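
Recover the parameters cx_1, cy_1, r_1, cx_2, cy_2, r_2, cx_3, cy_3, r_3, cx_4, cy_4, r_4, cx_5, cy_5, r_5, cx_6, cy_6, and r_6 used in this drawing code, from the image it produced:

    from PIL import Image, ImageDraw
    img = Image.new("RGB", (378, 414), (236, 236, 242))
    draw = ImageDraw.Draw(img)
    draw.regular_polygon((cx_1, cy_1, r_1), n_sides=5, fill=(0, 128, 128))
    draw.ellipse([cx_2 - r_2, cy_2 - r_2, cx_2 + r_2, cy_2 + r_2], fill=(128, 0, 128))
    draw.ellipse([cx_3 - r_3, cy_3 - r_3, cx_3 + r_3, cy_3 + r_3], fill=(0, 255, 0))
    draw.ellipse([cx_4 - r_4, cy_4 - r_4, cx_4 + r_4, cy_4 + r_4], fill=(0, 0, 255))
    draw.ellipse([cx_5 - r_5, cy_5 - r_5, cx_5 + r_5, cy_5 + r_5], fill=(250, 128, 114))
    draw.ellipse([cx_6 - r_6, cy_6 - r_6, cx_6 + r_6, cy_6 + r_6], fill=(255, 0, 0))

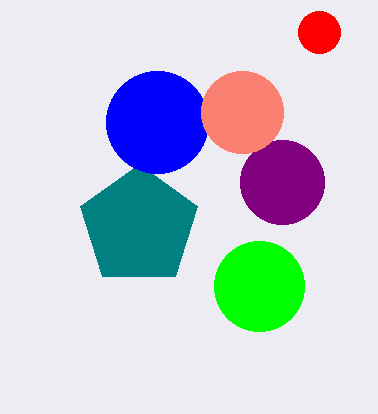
cx_1 = 139
cy_1 = 226
r_1 = 62
cx_2 = 282
cy_2 = 182
r_2 = 42
cx_3 = 259
cy_3 = 286
r_3 = 45
cx_4 = 157
cy_4 = 122
r_4 = 51
cx_5 = 242
cy_5 = 112
r_5 = 41
cx_6 = 319
cy_6 = 32
r_6 = 21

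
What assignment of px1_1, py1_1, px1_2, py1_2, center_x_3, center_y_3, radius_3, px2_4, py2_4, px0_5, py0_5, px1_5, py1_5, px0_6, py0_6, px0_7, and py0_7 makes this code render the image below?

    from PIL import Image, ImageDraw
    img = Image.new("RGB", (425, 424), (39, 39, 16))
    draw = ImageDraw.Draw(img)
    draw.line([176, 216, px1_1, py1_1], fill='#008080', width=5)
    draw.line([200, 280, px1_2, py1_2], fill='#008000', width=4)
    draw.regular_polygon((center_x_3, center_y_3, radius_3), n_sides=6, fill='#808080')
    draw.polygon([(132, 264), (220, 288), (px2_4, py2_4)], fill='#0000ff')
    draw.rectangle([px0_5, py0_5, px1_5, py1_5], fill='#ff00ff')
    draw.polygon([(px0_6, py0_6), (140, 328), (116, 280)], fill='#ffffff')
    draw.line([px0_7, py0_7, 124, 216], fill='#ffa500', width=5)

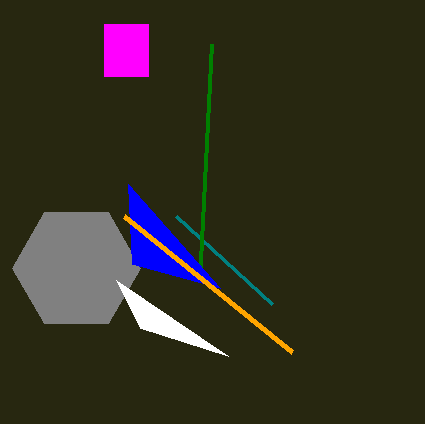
px1_1 = 272, py1_1 = 304, px1_2 = 212, py1_2 = 44, center_x_3 = 76, center_y_3 = 268, radius_3 = 64, px2_4 = 128, py2_4 = 184, px0_5 = 104, py0_5 = 24, px1_5 = 148, py1_5 = 76, px0_6 = 228, py0_6 = 356, px0_7 = 292, py0_7 = 352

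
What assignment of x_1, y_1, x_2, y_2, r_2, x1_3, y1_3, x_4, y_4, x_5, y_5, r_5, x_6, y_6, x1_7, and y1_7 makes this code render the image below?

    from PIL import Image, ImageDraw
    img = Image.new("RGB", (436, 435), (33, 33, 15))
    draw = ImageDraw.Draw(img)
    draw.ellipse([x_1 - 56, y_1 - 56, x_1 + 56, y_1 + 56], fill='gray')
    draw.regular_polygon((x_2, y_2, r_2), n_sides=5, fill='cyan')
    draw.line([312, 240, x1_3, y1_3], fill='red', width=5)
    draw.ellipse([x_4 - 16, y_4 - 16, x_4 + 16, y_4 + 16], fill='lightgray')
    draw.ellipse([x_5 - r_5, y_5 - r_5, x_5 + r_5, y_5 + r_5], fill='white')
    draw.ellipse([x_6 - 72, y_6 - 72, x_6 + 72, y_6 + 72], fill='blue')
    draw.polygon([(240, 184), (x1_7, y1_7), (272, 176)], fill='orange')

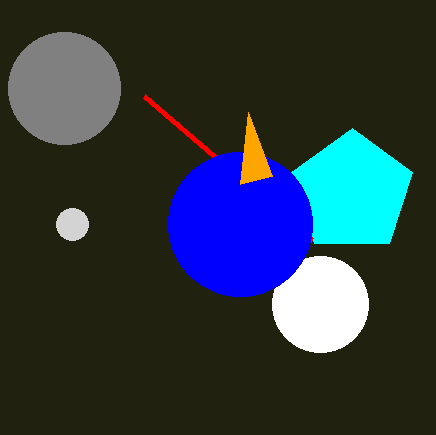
x_1 = 64; y_1 = 88; x_2 = 352; y_2 = 192; r_2 = 64; x1_3 = 144; y1_3 = 96; x_4 = 72; y_4 = 224; x_5 = 320; y_5 = 304; r_5 = 48; x_6 = 240; y_6 = 224; x1_7 = 248; y1_7 = 112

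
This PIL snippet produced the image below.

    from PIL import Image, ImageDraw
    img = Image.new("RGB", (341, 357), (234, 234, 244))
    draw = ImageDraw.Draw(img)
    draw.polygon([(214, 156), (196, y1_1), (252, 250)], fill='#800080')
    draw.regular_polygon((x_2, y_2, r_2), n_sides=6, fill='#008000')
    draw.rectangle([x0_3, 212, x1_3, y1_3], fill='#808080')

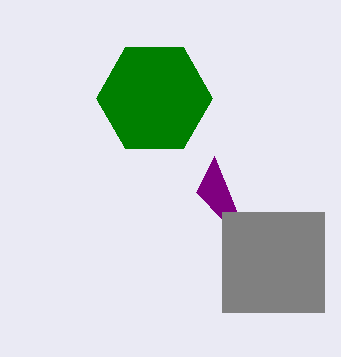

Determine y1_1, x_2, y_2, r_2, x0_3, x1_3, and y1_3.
y1_1 = 192, x_2 = 154, y_2 = 98, r_2 = 58, x0_3 = 222, x1_3 = 324, y1_3 = 312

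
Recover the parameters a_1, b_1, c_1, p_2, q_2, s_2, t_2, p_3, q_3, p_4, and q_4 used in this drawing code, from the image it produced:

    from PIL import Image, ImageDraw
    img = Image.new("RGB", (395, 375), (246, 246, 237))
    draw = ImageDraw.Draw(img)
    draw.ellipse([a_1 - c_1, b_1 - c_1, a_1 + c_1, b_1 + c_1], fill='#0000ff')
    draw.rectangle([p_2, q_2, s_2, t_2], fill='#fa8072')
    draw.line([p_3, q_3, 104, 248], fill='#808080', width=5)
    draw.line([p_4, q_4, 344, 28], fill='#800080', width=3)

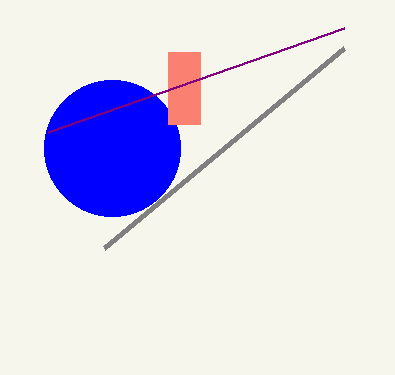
a_1 = 112
b_1 = 148
c_1 = 68
p_2 = 168
q_2 = 52
s_2 = 200
t_2 = 124
p_3 = 344
q_3 = 48
p_4 = 48
q_4 = 132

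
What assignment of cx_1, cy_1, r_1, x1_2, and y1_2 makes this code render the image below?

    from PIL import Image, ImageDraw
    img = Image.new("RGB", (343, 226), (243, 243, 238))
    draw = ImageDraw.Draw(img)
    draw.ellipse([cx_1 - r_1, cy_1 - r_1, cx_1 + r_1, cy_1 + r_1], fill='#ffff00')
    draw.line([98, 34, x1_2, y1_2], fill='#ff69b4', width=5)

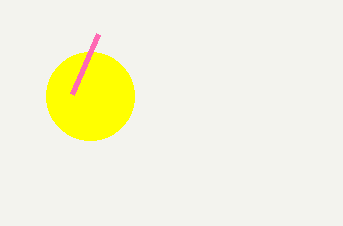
cx_1 = 90; cy_1 = 96; r_1 = 44; x1_2 = 72; y1_2 = 94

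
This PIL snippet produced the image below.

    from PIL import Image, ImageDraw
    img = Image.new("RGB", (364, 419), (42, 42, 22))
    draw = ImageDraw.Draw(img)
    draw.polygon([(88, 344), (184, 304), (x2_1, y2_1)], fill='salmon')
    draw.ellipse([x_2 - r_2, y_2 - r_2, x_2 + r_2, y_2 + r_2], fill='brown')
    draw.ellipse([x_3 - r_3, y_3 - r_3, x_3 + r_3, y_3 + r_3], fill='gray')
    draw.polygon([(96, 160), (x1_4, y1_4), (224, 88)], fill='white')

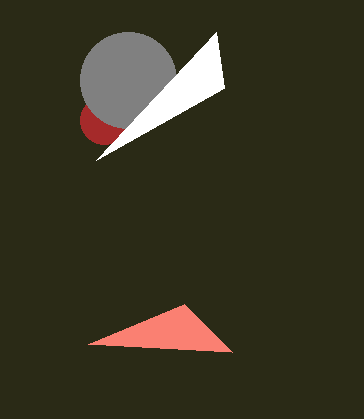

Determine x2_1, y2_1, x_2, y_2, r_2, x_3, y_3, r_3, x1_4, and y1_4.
x2_1 = 232
y2_1 = 352
x_2 = 104
y_2 = 120
r_2 = 24
x_3 = 128
y_3 = 80
r_3 = 48
x1_4 = 216
y1_4 = 32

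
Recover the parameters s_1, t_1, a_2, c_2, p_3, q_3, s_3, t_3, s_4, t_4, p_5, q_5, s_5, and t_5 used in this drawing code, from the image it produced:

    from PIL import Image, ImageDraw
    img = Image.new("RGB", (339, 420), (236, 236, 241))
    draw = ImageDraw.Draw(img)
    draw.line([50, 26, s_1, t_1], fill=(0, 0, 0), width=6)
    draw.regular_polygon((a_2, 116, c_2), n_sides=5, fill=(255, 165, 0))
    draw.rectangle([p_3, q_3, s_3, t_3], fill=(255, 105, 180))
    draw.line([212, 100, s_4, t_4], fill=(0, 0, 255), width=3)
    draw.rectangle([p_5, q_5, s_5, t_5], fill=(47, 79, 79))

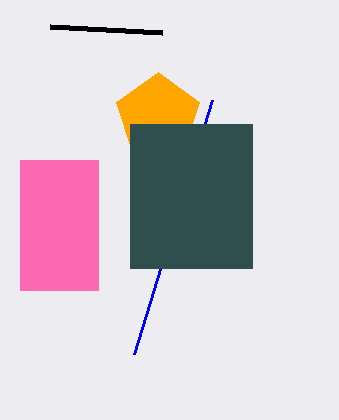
s_1 = 162; t_1 = 32; a_2 = 158; c_2 = 44; p_3 = 20; q_3 = 160; s_3 = 98; t_3 = 290; s_4 = 134; t_4 = 354; p_5 = 130; q_5 = 124; s_5 = 252; t_5 = 268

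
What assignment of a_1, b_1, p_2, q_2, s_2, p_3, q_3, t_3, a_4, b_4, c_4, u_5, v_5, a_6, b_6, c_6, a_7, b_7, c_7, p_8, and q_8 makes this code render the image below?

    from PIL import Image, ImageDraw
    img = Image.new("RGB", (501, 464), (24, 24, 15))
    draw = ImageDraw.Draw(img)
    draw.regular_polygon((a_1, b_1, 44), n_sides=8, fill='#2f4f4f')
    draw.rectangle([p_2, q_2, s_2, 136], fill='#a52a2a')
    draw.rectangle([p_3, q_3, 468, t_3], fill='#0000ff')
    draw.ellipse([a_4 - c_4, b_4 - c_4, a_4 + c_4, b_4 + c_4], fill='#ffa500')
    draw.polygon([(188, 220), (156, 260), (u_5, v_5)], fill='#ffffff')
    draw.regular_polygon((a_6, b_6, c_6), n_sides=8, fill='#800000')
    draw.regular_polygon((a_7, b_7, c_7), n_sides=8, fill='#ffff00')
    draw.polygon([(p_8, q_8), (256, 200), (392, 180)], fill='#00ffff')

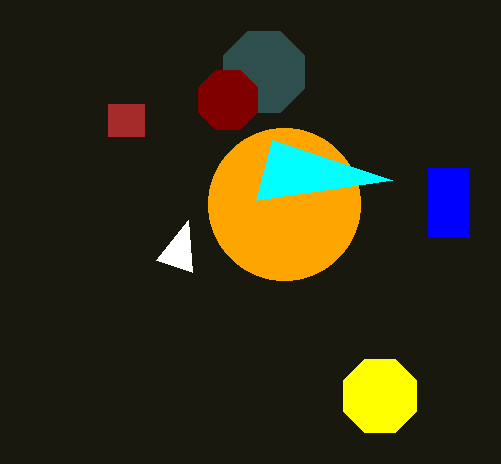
a_1 = 264, b_1 = 72, p_2 = 108, q_2 = 104, s_2 = 144, p_3 = 428, q_3 = 168, t_3 = 236, a_4 = 284, b_4 = 204, c_4 = 76, u_5 = 192, v_5 = 272, a_6 = 228, b_6 = 100, c_6 = 32, a_7 = 380, b_7 = 396, c_7 = 40, p_8 = 272, q_8 = 140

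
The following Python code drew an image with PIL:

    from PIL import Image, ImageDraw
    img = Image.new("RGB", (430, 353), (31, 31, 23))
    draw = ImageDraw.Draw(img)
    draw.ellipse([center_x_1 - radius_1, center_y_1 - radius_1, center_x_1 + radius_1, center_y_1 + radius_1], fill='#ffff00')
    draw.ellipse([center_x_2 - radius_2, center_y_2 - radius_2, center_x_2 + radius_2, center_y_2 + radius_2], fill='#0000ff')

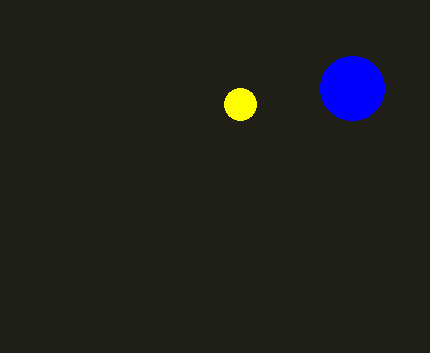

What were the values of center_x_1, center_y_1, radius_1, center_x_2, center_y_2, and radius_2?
center_x_1 = 240, center_y_1 = 104, radius_1 = 16, center_x_2 = 352, center_y_2 = 88, radius_2 = 32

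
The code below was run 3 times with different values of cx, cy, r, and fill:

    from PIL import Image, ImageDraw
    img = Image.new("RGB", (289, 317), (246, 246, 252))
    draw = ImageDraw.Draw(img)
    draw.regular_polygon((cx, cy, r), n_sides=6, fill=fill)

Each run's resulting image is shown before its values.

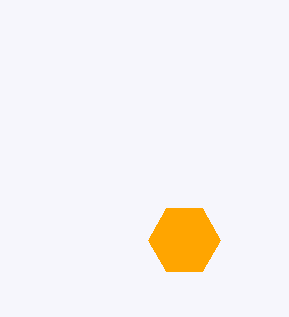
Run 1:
cx = 184; cy = 240; r = 36; fill = 'orange'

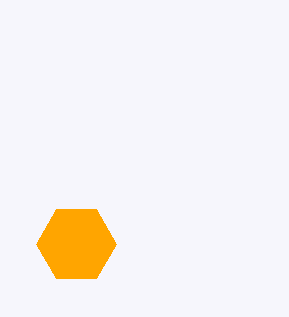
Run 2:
cx = 76, cy = 244, r = 40, fill = 'orange'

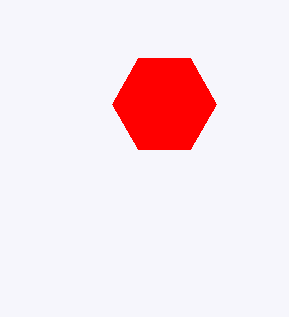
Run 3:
cx = 164, cy = 104, r = 52, fill = 'red'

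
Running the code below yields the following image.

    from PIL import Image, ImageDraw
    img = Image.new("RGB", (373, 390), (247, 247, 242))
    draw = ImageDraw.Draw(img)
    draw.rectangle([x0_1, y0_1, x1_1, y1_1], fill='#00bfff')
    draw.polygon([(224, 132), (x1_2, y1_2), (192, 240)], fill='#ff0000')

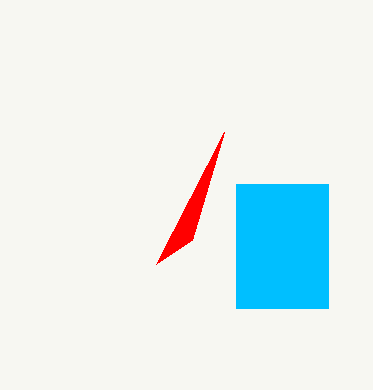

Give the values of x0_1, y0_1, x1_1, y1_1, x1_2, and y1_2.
x0_1 = 236, y0_1 = 184, x1_1 = 328, y1_1 = 308, x1_2 = 156, y1_2 = 264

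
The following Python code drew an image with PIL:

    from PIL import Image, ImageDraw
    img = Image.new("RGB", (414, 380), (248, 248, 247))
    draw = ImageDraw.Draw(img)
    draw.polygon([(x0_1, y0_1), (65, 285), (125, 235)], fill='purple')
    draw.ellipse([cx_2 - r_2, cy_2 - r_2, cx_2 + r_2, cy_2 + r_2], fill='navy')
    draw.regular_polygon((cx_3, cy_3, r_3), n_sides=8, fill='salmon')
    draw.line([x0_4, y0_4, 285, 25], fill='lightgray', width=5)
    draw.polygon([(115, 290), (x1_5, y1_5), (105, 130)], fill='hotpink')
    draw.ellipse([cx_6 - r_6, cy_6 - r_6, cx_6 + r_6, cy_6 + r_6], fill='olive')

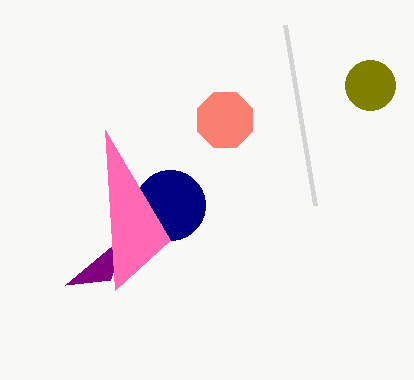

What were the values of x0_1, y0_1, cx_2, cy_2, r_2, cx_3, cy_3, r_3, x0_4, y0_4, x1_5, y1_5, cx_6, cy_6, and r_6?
x0_1 = 110, y0_1 = 280, cx_2 = 170, cy_2 = 205, r_2 = 35, cx_3 = 225, cy_3 = 120, r_3 = 30, x0_4 = 315, y0_4 = 205, x1_5 = 170, y1_5 = 240, cx_6 = 370, cy_6 = 85, r_6 = 25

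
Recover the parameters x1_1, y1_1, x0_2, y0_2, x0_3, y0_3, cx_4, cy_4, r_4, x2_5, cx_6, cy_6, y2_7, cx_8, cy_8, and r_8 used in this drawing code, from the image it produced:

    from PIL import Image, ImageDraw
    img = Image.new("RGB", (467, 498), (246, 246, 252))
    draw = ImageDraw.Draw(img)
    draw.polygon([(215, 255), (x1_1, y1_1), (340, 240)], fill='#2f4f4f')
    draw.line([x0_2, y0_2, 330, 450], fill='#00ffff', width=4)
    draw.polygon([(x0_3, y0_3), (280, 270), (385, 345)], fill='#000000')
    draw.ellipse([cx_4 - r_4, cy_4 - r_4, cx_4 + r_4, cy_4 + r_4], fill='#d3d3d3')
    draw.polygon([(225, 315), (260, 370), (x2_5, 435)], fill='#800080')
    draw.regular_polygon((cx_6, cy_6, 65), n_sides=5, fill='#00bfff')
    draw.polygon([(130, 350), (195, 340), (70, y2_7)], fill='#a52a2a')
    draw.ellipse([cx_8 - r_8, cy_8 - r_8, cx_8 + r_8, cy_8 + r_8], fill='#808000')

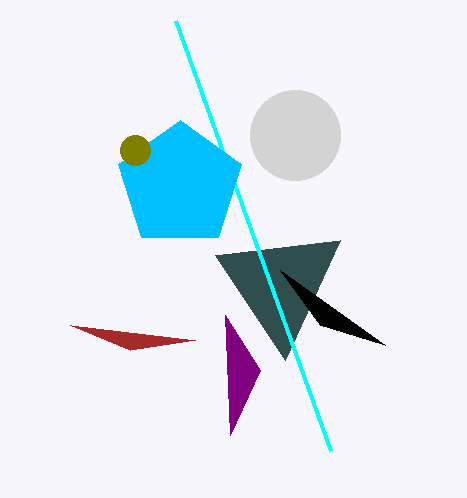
x1_1 = 285; y1_1 = 360; x0_2 = 175; y0_2 = 20; x0_3 = 320; y0_3 = 325; cx_4 = 295; cy_4 = 135; r_4 = 45; x2_5 = 230; cx_6 = 180; cy_6 = 185; y2_7 = 325; cx_8 = 135; cy_8 = 150; r_8 = 15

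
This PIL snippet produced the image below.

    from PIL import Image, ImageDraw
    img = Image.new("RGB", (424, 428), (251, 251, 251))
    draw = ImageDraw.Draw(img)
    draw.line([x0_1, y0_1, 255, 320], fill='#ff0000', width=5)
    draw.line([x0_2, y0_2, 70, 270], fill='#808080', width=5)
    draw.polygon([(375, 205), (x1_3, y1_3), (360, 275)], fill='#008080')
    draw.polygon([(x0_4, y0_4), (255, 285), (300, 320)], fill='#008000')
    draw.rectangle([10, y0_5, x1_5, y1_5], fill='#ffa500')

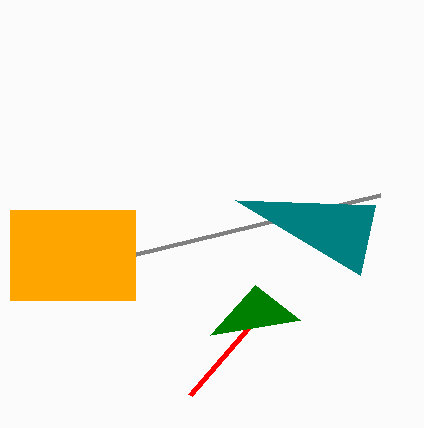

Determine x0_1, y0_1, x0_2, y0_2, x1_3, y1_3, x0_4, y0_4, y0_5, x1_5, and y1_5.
x0_1 = 190; y0_1 = 395; x0_2 = 380; y0_2 = 195; x1_3 = 235; y1_3 = 200; x0_4 = 210; y0_4 = 335; y0_5 = 210; x1_5 = 135; y1_5 = 300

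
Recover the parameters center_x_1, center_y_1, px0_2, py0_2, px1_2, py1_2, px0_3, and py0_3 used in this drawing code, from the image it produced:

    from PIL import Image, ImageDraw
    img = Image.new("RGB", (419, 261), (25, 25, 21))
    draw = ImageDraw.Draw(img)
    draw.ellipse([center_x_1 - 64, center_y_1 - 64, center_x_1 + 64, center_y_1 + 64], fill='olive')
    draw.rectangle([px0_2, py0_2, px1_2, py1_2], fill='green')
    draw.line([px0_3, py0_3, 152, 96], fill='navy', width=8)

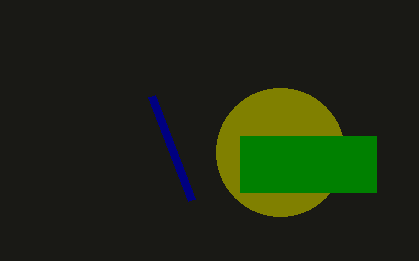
center_x_1 = 280, center_y_1 = 152, px0_2 = 240, py0_2 = 136, px1_2 = 376, py1_2 = 192, px0_3 = 192, py0_3 = 200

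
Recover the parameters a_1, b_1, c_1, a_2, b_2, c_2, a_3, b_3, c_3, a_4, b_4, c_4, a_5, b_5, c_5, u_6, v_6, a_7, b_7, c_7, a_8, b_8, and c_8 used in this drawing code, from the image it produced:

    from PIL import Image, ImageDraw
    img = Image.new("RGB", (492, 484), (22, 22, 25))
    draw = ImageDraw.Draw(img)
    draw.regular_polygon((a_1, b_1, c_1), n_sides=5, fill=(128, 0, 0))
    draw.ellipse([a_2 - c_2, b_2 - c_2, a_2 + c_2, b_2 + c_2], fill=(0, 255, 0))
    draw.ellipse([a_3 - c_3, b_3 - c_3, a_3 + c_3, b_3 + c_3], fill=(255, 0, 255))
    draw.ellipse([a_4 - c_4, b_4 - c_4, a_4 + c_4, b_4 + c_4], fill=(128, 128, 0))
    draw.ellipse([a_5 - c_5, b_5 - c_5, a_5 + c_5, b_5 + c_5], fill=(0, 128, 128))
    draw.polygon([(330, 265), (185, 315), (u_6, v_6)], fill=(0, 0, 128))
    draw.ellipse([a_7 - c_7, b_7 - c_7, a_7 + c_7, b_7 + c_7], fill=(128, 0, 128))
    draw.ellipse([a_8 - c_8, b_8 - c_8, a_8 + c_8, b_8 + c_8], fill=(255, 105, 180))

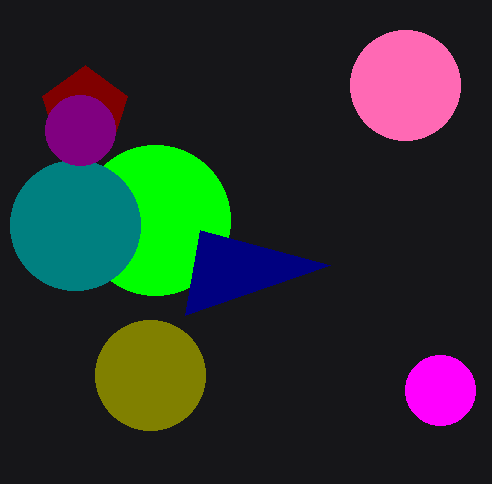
a_1 = 85; b_1 = 110; c_1 = 45; a_2 = 155; b_2 = 220; c_2 = 75; a_3 = 440; b_3 = 390; c_3 = 35; a_4 = 150; b_4 = 375; c_4 = 55; a_5 = 75; b_5 = 225; c_5 = 65; u_6 = 200; v_6 = 230; a_7 = 80; b_7 = 130; c_7 = 35; a_8 = 405; b_8 = 85; c_8 = 55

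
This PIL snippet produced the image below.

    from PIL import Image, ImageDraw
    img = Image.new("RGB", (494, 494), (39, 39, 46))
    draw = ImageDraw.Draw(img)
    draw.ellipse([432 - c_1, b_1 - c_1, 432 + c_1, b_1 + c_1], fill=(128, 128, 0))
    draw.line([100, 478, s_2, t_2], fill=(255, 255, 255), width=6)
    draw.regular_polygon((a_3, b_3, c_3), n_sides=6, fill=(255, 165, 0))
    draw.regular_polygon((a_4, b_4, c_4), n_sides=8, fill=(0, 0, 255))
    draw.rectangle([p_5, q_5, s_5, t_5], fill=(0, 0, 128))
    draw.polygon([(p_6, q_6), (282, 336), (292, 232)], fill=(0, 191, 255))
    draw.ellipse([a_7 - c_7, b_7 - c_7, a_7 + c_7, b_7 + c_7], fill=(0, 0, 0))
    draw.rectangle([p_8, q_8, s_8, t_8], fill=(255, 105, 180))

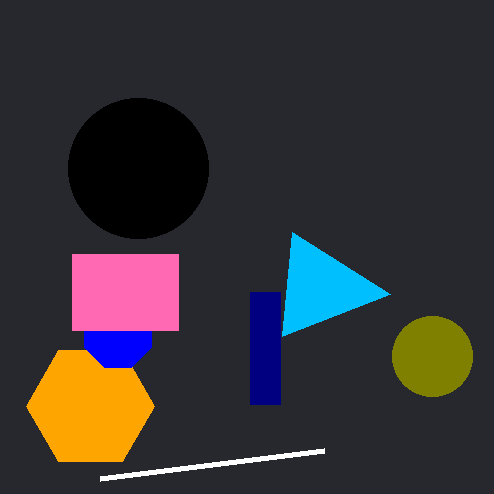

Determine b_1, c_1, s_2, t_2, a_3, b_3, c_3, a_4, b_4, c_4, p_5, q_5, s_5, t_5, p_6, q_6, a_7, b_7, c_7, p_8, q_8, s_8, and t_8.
b_1 = 356
c_1 = 40
s_2 = 324
t_2 = 450
a_3 = 90
b_3 = 406
c_3 = 64
a_4 = 118
b_4 = 334
c_4 = 36
p_5 = 250
q_5 = 292
s_5 = 280
t_5 = 404
p_6 = 390
q_6 = 294
a_7 = 138
b_7 = 168
c_7 = 70
p_8 = 72
q_8 = 254
s_8 = 178
t_8 = 330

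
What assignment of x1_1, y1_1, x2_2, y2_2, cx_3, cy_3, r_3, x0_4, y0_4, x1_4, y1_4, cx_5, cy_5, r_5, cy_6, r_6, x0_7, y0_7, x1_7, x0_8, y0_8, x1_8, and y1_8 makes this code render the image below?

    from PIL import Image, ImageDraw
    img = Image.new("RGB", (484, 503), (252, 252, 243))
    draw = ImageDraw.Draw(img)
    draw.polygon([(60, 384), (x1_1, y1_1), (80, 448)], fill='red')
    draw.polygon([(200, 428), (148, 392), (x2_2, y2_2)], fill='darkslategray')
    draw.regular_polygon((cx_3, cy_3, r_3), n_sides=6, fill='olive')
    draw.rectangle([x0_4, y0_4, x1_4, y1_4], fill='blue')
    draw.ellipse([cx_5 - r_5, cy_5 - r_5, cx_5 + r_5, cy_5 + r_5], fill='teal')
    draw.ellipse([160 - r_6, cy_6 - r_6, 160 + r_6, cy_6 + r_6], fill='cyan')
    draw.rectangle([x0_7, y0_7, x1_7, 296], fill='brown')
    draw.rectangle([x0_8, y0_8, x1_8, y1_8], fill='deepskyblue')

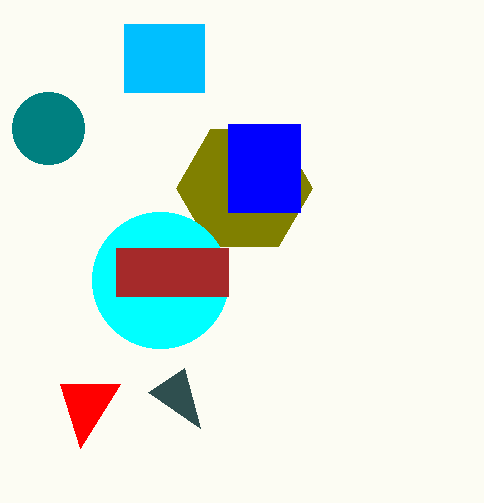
x1_1 = 120; y1_1 = 384; x2_2 = 184; y2_2 = 368; cx_3 = 244; cy_3 = 188; r_3 = 68; x0_4 = 228; y0_4 = 124; x1_4 = 300; y1_4 = 212; cx_5 = 48; cy_5 = 128; r_5 = 36; cy_6 = 280; r_6 = 68; x0_7 = 116; y0_7 = 248; x1_7 = 228; x0_8 = 124; y0_8 = 24; x1_8 = 204; y1_8 = 92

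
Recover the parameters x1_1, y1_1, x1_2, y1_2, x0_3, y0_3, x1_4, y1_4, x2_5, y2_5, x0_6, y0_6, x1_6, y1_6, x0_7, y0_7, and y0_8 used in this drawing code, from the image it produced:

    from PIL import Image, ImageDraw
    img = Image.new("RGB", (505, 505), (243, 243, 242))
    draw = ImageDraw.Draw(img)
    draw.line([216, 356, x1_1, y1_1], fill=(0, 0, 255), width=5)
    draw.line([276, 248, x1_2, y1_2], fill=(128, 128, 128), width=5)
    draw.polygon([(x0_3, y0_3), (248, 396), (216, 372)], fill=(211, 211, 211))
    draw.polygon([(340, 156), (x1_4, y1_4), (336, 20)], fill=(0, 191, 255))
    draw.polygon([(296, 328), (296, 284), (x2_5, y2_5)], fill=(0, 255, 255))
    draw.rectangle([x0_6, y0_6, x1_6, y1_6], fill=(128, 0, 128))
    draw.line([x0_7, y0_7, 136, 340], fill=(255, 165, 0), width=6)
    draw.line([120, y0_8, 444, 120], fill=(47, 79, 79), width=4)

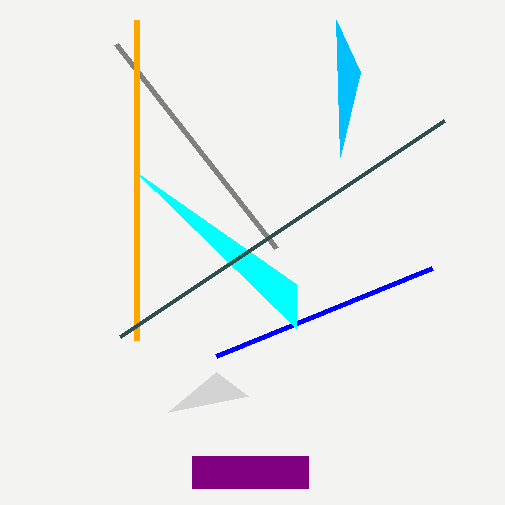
x1_1 = 432; y1_1 = 268; x1_2 = 116; y1_2 = 44; x0_3 = 168; y0_3 = 412; x1_4 = 360; y1_4 = 72; x2_5 = 136; y2_5 = 172; x0_6 = 192; y0_6 = 456; x1_6 = 308; y1_6 = 488; x0_7 = 136; y0_7 = 20; y0_8 = 336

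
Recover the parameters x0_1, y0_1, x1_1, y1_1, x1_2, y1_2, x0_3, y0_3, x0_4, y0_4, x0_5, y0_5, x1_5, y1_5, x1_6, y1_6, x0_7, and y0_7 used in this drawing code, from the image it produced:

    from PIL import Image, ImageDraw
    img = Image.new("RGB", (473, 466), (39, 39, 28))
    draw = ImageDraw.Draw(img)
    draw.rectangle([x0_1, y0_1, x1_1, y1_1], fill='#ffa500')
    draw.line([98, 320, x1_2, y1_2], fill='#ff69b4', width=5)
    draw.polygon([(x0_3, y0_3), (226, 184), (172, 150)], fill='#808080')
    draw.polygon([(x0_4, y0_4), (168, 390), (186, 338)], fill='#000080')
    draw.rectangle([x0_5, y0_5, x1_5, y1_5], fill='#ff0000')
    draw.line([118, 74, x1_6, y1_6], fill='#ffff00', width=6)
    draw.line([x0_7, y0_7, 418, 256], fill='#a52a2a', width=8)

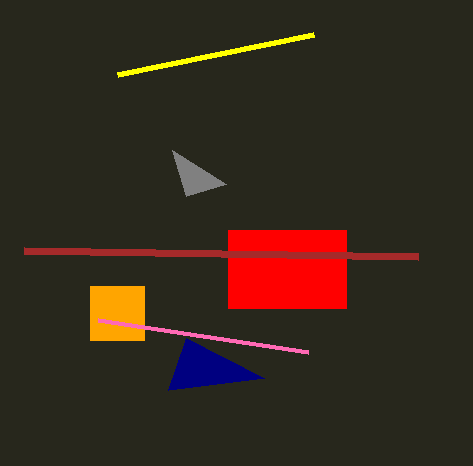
x0_1 = 90; y0_1 = 286; x1_1 = 144; y1_1 = 340; x1_2 = 308; y1_2 = 352; x0_3 = 186; y0_3 = 196; x0_4 = 264; y0_4 = 378; x0_5 = 228; y0_5 = 230; x1_5 = 346; y1_5 = 308; x1_6 = 314; y1_6 = 34; x0_7 = 24; y0_7 = 250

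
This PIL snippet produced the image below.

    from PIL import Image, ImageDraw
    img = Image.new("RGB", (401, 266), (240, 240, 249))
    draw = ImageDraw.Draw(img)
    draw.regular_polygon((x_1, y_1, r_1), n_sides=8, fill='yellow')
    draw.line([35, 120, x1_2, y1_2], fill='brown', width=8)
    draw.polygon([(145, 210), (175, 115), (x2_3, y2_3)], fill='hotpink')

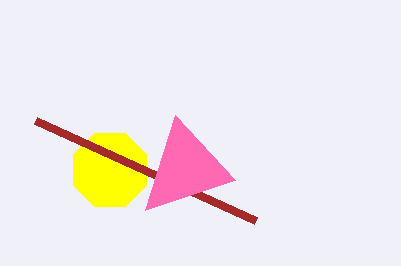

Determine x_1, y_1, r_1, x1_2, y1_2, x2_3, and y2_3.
x_1 = 110
y_1 = 170
r_1 = 40
x1_2 = 255
y1_2 = 220
x2_3 = 235
y2_3 = 180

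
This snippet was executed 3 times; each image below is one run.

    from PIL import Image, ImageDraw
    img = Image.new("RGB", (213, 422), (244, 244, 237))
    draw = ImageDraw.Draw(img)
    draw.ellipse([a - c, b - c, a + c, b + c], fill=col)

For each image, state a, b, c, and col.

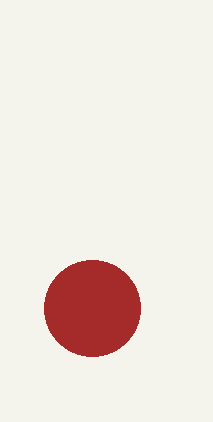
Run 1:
a = 92; b = 308; c = 48; col = 'brown'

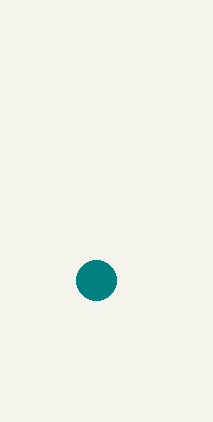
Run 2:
a = 96
b = 280
c = 20
col = 'teal'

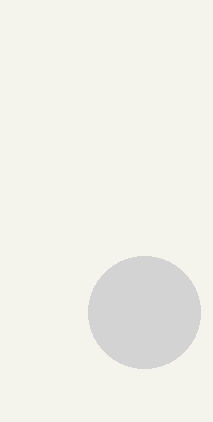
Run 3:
a = 144, b = 312, c = 56, col = 'lightgray'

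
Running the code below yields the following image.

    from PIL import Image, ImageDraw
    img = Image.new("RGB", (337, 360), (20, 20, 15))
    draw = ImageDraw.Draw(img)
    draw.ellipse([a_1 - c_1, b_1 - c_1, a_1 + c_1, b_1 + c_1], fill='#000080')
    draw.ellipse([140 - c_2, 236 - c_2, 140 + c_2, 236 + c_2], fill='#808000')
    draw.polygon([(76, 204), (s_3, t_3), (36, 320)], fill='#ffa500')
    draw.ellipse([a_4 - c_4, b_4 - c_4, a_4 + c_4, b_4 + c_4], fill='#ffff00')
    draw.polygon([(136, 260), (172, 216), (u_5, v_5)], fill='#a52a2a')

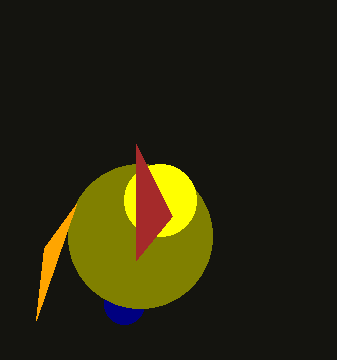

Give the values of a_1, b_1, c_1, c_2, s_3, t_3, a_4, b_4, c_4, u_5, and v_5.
a_1 = 124
b_1 = 304
c_1 = 20
c_2 = 72
s_3 = 44
t_3 = 248
a_4 = 160
b_4 = 200
c_4 = 36
u_5 = 136
v_5 = 144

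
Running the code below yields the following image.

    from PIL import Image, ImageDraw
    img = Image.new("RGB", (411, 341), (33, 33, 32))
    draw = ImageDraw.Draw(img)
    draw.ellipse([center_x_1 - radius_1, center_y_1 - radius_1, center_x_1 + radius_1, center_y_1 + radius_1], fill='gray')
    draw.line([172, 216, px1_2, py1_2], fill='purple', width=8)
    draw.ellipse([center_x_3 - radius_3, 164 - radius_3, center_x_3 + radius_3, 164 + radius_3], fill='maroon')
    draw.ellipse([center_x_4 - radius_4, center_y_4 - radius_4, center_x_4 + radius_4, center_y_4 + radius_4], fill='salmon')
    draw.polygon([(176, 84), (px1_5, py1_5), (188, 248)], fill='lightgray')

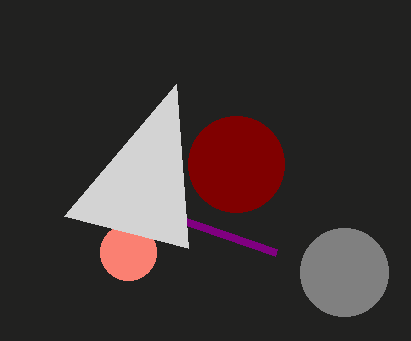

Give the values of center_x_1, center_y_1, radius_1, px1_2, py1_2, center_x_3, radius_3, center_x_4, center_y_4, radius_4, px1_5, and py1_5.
center_x_1 = 344
center_y_1 = 272
radius_1 = 44
px1_2 = 276
py1_2 = 252
center_x_3 = 236
radius_3 = 48
center_x_4 = 128
center_y_4 = 252
radius_4 = 28
px1_5 = 64
py1_5 = 216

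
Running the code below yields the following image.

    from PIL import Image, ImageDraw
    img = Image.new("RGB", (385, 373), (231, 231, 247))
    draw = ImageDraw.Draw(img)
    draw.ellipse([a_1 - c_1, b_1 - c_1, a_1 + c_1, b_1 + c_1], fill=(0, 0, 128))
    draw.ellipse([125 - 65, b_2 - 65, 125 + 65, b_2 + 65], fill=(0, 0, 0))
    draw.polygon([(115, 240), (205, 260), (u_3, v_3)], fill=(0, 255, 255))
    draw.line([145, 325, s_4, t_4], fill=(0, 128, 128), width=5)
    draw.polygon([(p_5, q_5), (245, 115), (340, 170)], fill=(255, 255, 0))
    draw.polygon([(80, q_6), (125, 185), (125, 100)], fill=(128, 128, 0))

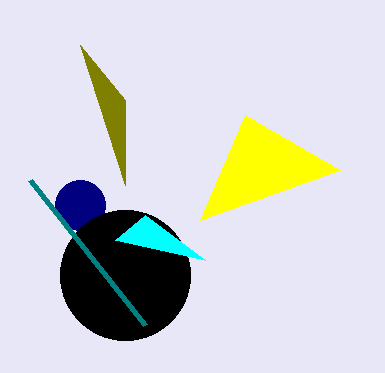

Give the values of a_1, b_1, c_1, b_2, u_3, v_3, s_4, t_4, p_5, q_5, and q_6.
a_1 = 80; b_1 = 205; c_1 = 25; b_2 = 275; u_3 = 145; v_3 = 215; s_4 = 30; t_4 = 180; p_5 = 200; q_5 = 220; q_6 = 45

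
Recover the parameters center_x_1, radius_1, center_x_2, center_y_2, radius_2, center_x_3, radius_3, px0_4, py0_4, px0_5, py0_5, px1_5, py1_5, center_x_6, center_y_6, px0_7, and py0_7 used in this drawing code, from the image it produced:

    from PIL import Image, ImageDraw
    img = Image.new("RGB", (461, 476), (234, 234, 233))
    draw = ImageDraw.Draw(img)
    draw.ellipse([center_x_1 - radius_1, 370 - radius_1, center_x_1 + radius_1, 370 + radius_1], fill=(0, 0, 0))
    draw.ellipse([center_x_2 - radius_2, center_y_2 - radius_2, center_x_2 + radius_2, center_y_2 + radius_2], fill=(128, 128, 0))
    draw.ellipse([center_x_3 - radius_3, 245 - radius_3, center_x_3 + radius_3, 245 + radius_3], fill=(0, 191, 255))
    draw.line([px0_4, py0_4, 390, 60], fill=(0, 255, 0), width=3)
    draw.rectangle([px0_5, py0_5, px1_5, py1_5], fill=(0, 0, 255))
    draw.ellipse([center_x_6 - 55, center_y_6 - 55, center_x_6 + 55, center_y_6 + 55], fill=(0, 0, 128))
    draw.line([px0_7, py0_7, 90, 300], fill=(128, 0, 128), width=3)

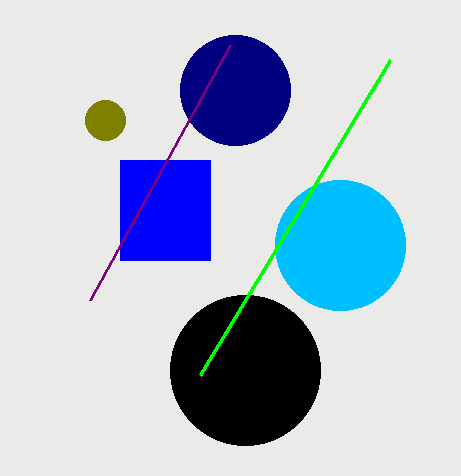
center_x_1 = 245, radius_1 = 75, center_x_2 = 105, center_y_2 = 120, radius_2 = 20, center_x_3 = 340, radius_3 = 65, px0_4 = 200, py0_4 = 375, px0_5 = 120, py0_5 = 160, px1_5 = 210, py1_5 = 260, center_x_6 = 235, center_y_6 = 90, px0_7 = 230, py0_7 = 45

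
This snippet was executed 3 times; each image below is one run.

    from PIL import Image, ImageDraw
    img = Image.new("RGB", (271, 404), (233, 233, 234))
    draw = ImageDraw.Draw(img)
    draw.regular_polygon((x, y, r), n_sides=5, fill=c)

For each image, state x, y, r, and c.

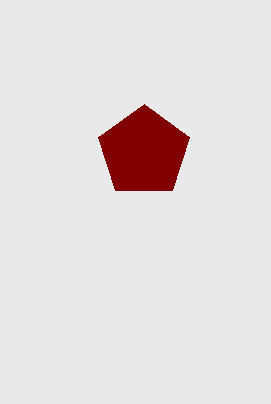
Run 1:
x = 144, y = 152, r = 48, c = 'maroon'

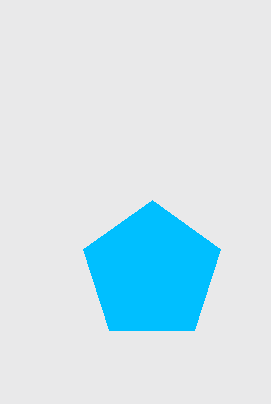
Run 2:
x = 152
y = 272
r = 72
c = 'deepskyblue'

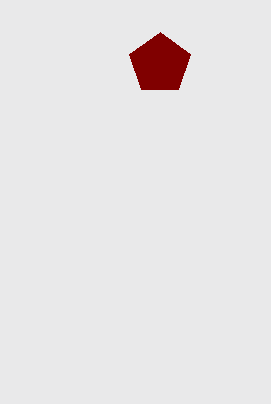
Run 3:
x = 160; y = 64; r = 32; c = 'maroon'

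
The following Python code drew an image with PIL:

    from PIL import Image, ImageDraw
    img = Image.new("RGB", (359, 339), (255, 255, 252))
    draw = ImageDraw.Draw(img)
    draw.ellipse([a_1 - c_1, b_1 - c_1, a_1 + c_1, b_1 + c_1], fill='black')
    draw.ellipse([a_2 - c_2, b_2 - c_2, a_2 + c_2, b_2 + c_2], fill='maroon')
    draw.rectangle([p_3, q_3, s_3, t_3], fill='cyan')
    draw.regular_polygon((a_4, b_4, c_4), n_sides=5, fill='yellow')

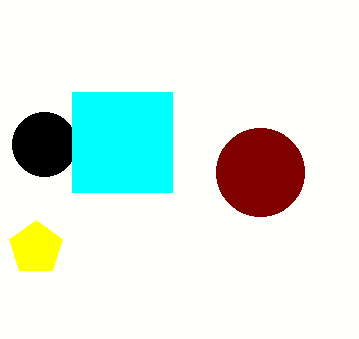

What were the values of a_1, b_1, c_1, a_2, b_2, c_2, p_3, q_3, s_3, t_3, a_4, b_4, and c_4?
a_1 = 44, b_1 = 144, c_1 = 32, a_2 = 260, b_2 = 172, c_2 = 44, p_3 = 72, q_3 = 92, s_3 = 172, t_3 = 192, a_4 = 36, b_4 = 248, c_4 = 28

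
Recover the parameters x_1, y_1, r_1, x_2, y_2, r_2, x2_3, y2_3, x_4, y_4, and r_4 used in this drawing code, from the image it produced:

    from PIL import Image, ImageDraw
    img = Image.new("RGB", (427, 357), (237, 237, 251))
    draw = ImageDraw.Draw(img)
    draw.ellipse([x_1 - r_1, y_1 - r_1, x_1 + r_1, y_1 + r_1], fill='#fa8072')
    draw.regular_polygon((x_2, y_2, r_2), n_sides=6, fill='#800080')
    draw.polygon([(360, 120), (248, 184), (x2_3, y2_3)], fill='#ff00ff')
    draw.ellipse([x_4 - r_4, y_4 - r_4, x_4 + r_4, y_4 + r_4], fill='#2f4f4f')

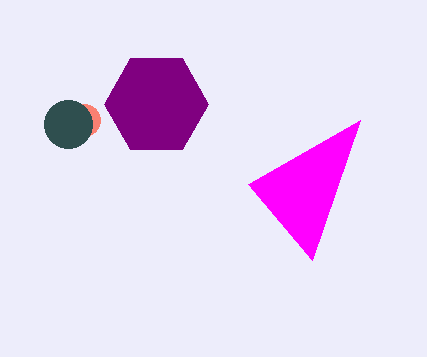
x_1 = 84
y_1 = 120
r_1 = 16
x_2 = 156
y_2 = 104
r_2 = 52
x2_3 = 312
y2_3 = 260
x_4 = 68
y_4 = 124
r_4 = 24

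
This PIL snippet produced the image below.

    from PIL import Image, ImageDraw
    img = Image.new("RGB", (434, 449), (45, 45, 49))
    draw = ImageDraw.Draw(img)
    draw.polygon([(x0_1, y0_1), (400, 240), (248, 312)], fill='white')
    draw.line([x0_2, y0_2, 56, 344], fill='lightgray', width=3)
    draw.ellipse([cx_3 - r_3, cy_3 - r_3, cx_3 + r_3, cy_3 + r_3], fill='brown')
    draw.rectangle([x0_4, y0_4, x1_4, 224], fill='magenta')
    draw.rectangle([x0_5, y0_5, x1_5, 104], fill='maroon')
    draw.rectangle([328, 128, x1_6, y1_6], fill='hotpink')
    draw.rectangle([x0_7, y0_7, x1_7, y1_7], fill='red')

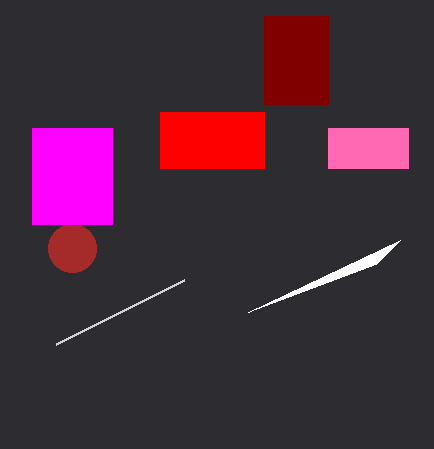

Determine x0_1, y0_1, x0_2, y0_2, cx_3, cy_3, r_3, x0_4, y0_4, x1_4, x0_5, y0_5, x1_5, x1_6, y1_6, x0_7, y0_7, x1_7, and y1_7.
x0_1 = 376, y0_1 = 264, x0_2 = 184, y0_2 = 280, cx_3 = 72, cy_3 = 248, r_3 = 24, x0_4 = 32, y0_4 = 128, x1_4 = 112, x0_5 = 264, y0_5 = 16, x1_5 = 328, x1_6 = 408, y1_6 = 168, x0_7 = 160, y0_7 = 112, x1_7 = 264, y1_7 = 168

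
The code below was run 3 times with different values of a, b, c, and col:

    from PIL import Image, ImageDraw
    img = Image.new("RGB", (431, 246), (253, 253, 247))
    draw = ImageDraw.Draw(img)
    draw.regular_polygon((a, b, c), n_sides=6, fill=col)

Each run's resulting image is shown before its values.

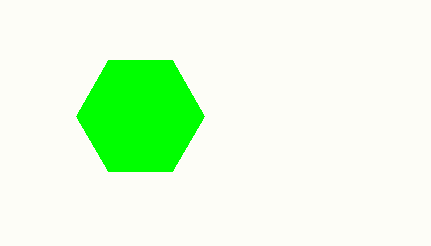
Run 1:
a = 140; b = 116; c = 64; col = 'lime'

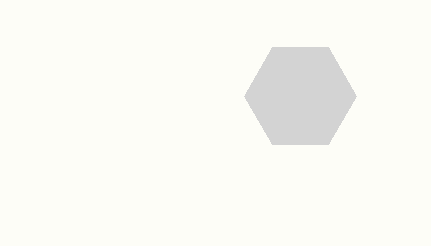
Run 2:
a = 300
b = 96
c = 56
col = 'lightgray'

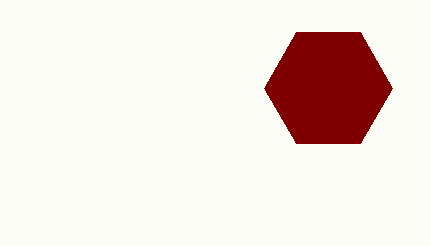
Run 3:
a = 328, b = 88, c = 64, col = 'maroon'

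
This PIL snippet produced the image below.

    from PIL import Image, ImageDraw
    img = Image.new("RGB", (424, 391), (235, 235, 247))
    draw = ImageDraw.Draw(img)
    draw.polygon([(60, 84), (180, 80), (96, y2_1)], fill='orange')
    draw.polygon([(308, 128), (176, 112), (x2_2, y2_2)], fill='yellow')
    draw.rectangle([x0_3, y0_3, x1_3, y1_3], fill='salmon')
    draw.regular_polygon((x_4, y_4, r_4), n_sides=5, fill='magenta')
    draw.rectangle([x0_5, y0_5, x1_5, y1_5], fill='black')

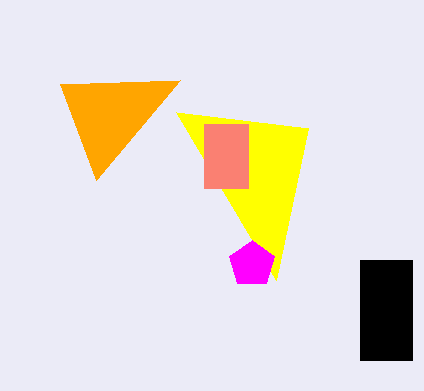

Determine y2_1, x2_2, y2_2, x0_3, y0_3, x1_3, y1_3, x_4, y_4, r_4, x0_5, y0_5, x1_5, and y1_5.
y2_1 = 180
x2_2 = 276
y2_2 = 280
x0_3 = 204
y0_3 = 124
x1_3 = 248
y1_3 = 188
x_4 = 252
y_4 = 264
r_4 = 24
x0_5 = 360
y0_5 = 260
x1_5 = 412
y1_5 = 360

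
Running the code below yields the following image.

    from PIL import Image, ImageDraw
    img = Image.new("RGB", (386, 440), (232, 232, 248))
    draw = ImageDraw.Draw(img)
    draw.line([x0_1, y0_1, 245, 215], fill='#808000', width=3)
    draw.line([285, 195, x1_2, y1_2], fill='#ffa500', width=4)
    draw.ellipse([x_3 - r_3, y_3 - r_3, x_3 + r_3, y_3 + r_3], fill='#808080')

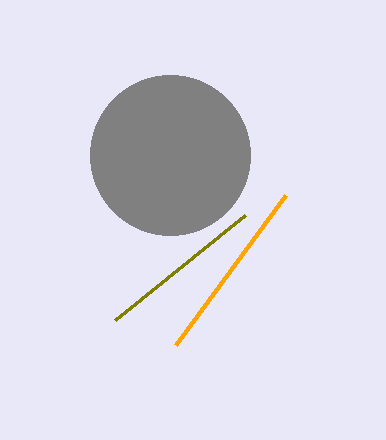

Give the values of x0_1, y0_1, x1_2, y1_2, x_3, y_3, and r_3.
x0_1 = 115; y0_1 = 320; x1_2 = 175; y1_2 = 345; x_3 = 170; y_3 = 155; r_3 = 80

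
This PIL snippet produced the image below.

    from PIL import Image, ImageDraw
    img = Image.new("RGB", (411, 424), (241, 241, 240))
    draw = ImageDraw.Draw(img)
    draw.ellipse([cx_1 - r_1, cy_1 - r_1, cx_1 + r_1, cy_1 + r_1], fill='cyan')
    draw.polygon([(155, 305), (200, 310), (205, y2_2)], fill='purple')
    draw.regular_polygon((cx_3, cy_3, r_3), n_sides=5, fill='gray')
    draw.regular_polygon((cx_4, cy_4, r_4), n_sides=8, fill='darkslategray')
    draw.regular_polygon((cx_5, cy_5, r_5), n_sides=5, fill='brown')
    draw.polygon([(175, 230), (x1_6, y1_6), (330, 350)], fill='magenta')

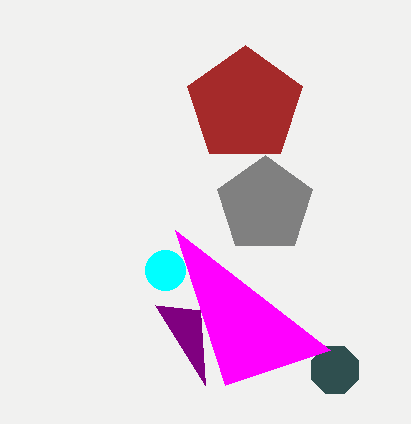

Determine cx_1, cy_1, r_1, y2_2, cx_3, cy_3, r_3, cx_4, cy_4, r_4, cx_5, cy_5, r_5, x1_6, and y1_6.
cx_1 = 165
cy_1 = 270
r_1 = 20
y2_2 = 385
cx_3 = 265
cy_3 = 205
r_3 = 50
cx_4 = 335
cy_4 = 370
r_4 = 25
cx_5 = 245
cy_5 = 105
r_5 = 60
x1_6 = 225
y1_6 = 385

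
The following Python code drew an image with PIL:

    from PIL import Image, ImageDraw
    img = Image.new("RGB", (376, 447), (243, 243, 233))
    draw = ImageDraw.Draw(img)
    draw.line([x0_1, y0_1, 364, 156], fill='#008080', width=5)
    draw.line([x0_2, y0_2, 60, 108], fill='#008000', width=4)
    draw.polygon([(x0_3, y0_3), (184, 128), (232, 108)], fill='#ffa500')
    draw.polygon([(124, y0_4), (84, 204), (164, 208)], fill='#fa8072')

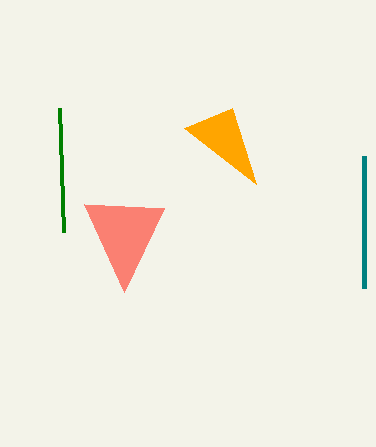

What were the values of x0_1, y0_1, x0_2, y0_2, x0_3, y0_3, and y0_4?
x0_1 = 364
y0_1 = 288
x0_2 = 64
y0_2 = 232
x0_3 = 256
y0_3 = 184
y0_4 = 292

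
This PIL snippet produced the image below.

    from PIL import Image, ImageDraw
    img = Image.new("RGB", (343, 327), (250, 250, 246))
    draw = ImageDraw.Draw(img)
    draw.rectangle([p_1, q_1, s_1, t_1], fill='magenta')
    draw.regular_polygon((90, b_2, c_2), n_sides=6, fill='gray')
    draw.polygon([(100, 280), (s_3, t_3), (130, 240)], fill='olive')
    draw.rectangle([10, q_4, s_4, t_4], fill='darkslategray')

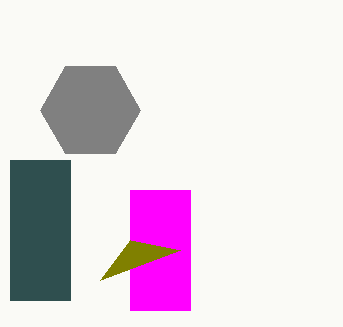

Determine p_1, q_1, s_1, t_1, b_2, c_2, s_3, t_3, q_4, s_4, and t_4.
p_1 = 130
q_1 = 190
s_1 = 190
t_1 = 310
b_2 = 110
c_2 = 50
s_3 = 180
t_3 = 250
q_4 = 160
s_4 = 70
t_4 = 300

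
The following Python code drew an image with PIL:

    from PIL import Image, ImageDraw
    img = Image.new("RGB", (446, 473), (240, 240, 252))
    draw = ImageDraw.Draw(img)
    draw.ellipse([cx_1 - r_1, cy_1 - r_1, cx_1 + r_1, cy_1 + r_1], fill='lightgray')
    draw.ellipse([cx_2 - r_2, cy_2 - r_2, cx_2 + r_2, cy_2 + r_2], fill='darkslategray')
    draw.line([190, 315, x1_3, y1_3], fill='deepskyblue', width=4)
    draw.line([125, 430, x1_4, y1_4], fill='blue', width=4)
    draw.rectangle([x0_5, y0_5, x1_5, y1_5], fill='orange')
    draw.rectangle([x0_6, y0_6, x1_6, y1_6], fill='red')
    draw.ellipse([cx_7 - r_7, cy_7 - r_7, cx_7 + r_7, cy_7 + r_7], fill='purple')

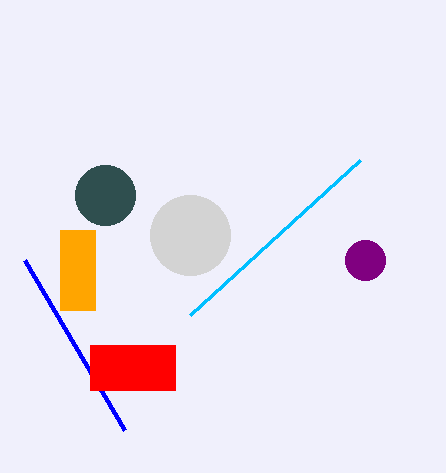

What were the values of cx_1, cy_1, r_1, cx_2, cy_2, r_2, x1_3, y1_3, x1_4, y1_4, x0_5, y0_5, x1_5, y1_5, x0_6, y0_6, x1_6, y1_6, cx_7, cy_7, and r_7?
cx_1 = 190
cy_1 = 235
r_1 = 40
cx_2 = 105
cy_2 = 195
r_2 = 30
x1_3 = 360
y1_3 = 160
x1_4 = 25
y1_4 = 260
x0_5 = 60
y0_5 = 230
x1_5 = 95
y1_5 = 310
x0_6 = 90
y0_6 = 345
x1_6 = 175
y1_6 = 390
cx_7 = 365
cy_7 = 260
r_7 = 20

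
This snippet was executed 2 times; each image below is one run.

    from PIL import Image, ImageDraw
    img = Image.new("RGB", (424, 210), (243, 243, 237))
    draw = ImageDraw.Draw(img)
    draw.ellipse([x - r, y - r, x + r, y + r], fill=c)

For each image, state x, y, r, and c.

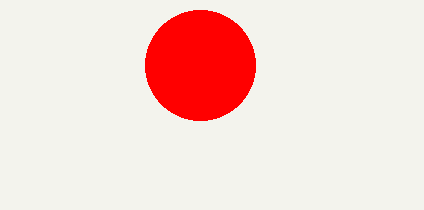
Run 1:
x = 200
y = 65
r = 55
c = 'red'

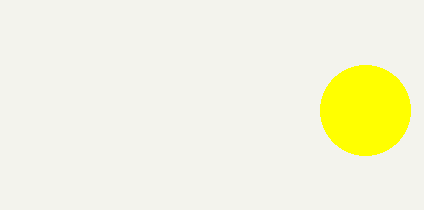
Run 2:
x = 365, y = 110, r = 45, c = 'yellow'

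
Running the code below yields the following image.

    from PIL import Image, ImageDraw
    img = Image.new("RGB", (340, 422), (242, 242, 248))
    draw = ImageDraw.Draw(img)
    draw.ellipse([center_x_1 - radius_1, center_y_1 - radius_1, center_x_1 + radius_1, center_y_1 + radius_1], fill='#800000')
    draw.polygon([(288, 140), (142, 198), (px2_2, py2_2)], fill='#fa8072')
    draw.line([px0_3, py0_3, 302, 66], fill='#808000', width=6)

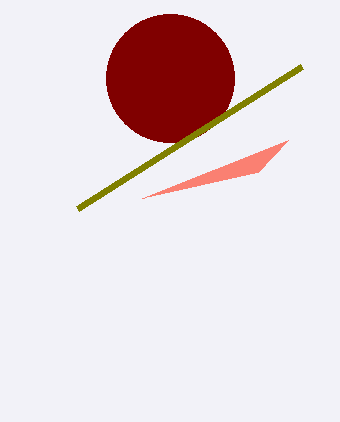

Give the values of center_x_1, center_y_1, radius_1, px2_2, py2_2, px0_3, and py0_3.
center_x_1 = 170
center_y_1 = 78
radius_1 = 64
px2_2 = 258
py2_2 = 172
px0_3 = 78
py0_3 = 208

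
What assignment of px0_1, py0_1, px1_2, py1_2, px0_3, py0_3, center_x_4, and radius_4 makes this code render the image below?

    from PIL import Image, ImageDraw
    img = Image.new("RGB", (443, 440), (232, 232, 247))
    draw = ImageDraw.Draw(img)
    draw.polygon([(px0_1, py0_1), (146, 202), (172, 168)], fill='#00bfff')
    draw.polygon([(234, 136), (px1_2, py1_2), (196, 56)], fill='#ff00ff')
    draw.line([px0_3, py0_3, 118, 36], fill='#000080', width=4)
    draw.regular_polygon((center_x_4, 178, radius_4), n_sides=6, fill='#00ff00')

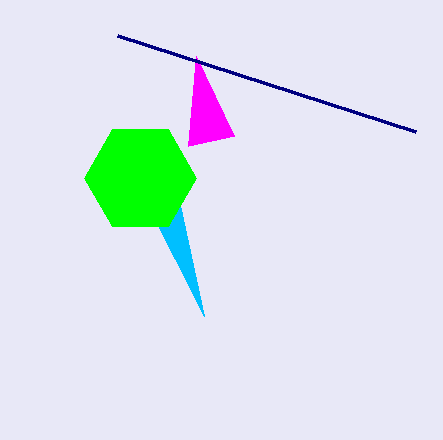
px0_1 = 204; py0_1 = 316; px1_2 = 188; py1_2 = 146; px0_3 = 416; py0_3 = 132; center_x_4 = 140; radius_4 = 56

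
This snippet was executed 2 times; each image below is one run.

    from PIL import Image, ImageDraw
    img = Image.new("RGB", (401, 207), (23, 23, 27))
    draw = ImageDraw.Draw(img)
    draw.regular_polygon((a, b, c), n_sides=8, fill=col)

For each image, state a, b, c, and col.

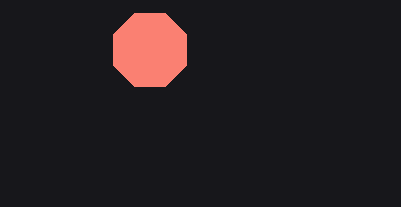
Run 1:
a = 150, b = 50, c = 40, col = 'salmon'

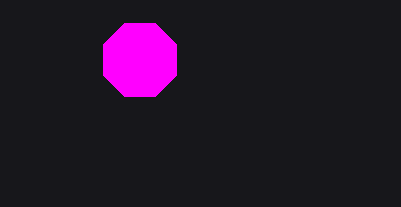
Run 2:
a = 140, b = 60, c = 40, col = 'magenta'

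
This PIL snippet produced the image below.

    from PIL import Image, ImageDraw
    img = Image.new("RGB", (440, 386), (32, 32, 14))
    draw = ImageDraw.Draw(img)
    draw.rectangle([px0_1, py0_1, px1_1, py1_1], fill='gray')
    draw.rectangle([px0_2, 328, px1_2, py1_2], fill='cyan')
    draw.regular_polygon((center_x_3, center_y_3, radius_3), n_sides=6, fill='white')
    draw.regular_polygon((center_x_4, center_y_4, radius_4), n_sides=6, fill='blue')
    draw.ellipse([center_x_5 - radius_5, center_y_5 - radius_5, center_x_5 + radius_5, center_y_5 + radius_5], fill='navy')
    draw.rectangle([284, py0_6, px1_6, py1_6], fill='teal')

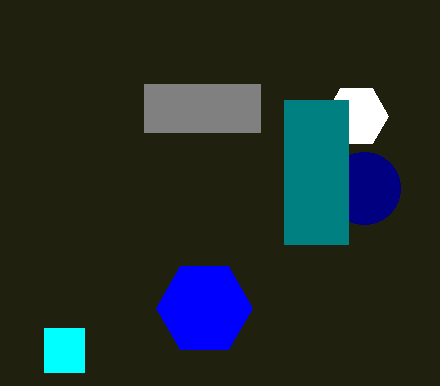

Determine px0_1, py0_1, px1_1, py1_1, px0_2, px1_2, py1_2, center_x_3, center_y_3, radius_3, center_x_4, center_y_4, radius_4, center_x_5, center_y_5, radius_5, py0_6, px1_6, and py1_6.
px0_1 = 144
py0_1 = 84
px1_1 = 260
py1_1 = 132
px0_2 = 44
px1_2 = 84
py1_2 = 372
center_x_3 = 356
center_y_3 = 116
radius_3 = 32
center_x_4 = 204
center_y_4 = 308
radius_4 = 48
center_x_5 = 364
center_y_5 = 188
radius_5 = 36
py0_6 = 100
px1_6 = 348
py1_6 = 244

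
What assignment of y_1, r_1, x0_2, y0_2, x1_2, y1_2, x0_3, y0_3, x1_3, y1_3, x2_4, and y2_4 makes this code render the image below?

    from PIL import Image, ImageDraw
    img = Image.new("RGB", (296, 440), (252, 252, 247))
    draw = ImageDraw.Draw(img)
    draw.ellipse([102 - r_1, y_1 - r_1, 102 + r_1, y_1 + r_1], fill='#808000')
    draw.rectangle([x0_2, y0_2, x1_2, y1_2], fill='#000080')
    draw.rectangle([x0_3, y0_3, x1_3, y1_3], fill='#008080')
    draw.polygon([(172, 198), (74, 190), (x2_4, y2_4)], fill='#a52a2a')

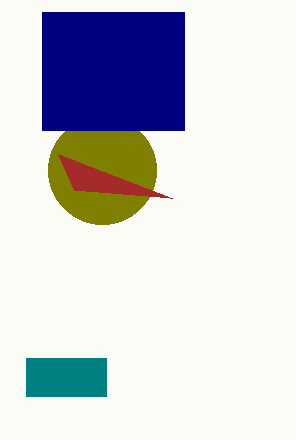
y_1 = 170; r_1 = 54; x0_2 = 42; y0_2 = 12; x1_2 = 184; y1_2 = 130; x0_3 = 26; y0_3 = 358; x1_3 = 106; y1_3 = 396; x2_4 = 58; y2_4 = 154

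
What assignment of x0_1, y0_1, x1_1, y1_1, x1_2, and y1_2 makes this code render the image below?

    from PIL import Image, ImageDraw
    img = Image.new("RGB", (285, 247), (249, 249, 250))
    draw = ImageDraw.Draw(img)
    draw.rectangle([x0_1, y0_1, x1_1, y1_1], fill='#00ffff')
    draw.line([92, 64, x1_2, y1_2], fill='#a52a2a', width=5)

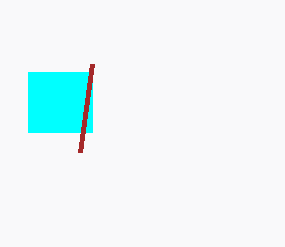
x0_1 = 28; y0_1 = 72; x1_1 = 92; y1_1 = 132; x1_2 = 80; y1_2 = 152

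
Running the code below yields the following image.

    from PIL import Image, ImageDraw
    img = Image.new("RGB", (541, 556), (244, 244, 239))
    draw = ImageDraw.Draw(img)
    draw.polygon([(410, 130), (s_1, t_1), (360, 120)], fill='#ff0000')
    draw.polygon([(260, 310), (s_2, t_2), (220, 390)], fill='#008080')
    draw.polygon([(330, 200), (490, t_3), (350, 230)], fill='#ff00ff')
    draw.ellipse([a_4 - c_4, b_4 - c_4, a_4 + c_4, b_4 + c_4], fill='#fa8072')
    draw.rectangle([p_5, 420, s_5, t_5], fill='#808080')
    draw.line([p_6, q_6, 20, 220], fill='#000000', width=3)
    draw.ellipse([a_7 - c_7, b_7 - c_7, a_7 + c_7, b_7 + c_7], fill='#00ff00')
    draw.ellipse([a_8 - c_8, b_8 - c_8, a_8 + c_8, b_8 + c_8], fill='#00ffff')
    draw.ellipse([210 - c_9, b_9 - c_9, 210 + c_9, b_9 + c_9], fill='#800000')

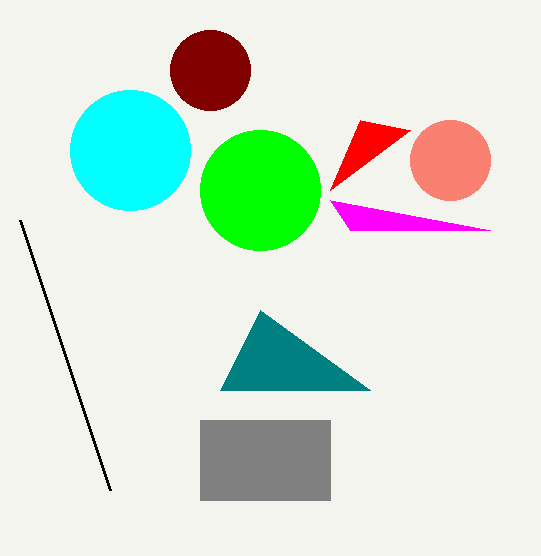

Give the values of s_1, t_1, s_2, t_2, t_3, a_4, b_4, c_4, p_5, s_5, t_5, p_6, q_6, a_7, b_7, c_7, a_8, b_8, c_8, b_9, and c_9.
s_1 = 330
t_1 = 190
s_2 = 370
t_2 = 390
t_3 = 230
a_4 = 450
b_4 = 160
c_4 = 40
p_5 = 200
s_5 = 330
t_5 = 500
p_6 = 110
q_6 = 490
a_7 = 260
b_7 = 190
c_7 = 60
a_8 = 130
b_8 = 150
c_8 = 60
b_9 = 70
c_9 = 40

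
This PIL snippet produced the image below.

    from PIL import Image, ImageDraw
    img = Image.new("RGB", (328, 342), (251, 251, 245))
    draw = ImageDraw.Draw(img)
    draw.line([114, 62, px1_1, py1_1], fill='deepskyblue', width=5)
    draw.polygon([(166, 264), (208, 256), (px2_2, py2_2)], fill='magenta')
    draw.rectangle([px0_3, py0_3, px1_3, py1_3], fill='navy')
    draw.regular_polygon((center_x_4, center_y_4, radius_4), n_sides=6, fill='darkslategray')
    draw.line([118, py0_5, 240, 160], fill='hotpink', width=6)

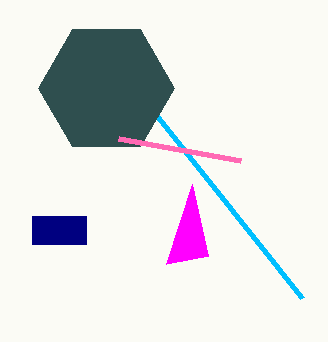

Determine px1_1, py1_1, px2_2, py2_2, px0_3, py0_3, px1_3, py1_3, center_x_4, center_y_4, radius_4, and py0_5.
px1_1 = 302
py1_1 = 298
px2_2 = 192
py2_2 = 184
px0_3 = 32
py0_3 = 216
px1_3 = 86
py1_3 = 244
center_x_4 = 106
center_y_4 = 88
radius_4 = 68
py0_5 = 138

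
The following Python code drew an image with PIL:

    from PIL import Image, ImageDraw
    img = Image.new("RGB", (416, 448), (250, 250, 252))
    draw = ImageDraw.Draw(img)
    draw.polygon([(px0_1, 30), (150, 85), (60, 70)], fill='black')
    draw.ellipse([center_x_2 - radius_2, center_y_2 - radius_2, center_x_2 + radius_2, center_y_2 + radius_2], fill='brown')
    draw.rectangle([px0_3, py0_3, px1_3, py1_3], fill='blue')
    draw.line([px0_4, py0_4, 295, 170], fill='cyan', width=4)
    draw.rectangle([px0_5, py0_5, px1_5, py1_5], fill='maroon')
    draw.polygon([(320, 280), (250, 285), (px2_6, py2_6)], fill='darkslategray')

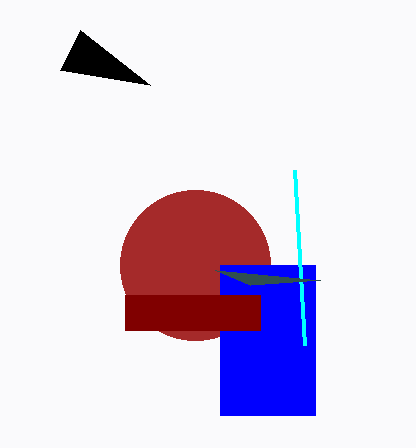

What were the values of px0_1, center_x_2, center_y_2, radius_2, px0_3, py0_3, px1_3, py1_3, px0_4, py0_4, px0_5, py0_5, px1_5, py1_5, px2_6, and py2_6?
px0_1 = 80, center_x_2 = 195, center_y_2 = 265, radius_2 = 75, px0_3 = 220, py0_3 = 265, px1_3 = 315, py1_3 = 415, px0_4 = 305, py0_4 = 345, px0_5 = 125, py0_5 = 295, px1_5 = 260, py1_5 = 330, px2_6 = 215, py2_6 = 270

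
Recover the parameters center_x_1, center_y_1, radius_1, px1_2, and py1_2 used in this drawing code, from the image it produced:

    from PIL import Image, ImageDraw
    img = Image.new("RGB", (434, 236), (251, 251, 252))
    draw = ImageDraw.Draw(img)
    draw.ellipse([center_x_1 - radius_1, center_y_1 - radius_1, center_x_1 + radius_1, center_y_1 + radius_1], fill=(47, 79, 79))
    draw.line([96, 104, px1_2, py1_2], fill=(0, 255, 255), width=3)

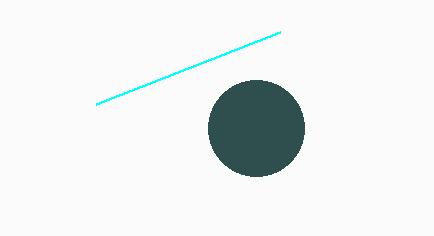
center_x_1 = 256, center_y_1 = 128, radius_1 = 48, px1_2 = 280, py1_2 = 32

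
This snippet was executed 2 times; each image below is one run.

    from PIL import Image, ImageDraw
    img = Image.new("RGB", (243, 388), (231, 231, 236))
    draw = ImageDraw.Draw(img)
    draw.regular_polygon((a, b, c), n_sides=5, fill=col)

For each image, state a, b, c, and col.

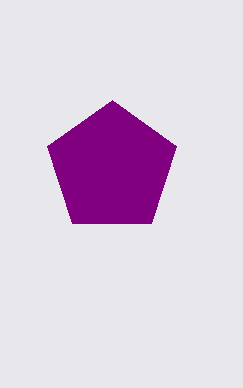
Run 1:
a = 112
b = 168
c = 68
col = 'purple'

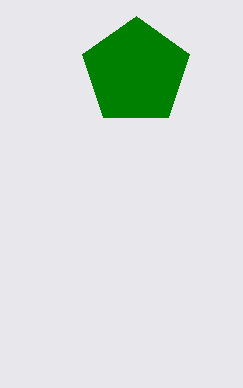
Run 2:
a = 136; b = 72; c = 56; col = 'green'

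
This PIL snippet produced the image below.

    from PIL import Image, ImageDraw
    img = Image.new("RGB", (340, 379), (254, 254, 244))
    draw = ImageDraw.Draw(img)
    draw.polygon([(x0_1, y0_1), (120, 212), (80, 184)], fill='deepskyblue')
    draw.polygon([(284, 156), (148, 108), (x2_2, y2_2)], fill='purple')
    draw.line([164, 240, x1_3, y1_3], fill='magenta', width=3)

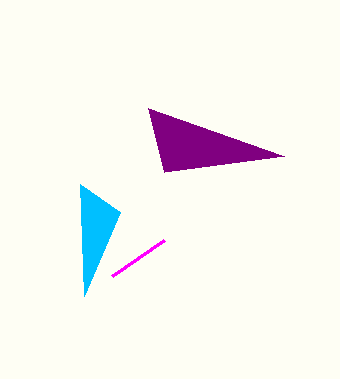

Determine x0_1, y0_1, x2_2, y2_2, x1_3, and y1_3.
x0_1 = 84, y0_1 = 296, x2_2 = 164, y2_2 = 172, x1_3 = 112, y1_3 = 276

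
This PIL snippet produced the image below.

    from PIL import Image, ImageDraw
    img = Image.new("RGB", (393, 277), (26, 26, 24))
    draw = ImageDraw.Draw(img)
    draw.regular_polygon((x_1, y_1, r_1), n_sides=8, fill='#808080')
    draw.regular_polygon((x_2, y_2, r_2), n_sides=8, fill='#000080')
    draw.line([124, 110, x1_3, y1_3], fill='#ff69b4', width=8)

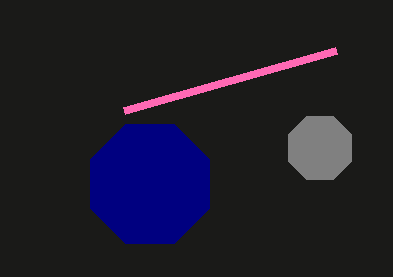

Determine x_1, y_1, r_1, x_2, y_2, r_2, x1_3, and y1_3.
x_1 = 320, y_1 = 148, r_1 = 34, x_2 = 150, y_2 = 184, r_2 = 64, x1_3 = 336, y1_3 = 50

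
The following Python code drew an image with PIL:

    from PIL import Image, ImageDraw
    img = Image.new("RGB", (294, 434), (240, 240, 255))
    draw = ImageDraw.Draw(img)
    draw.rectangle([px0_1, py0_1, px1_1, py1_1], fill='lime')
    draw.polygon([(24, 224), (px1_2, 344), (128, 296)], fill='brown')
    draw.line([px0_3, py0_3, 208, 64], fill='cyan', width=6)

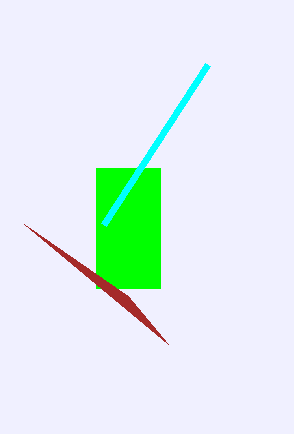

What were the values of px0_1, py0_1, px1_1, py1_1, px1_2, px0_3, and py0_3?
px0_1 = 96, py0_1 = 168, px1_1 = 160, py1_1 = 288, px1_2 = 168, px0_3 = 104, py0_3 = 224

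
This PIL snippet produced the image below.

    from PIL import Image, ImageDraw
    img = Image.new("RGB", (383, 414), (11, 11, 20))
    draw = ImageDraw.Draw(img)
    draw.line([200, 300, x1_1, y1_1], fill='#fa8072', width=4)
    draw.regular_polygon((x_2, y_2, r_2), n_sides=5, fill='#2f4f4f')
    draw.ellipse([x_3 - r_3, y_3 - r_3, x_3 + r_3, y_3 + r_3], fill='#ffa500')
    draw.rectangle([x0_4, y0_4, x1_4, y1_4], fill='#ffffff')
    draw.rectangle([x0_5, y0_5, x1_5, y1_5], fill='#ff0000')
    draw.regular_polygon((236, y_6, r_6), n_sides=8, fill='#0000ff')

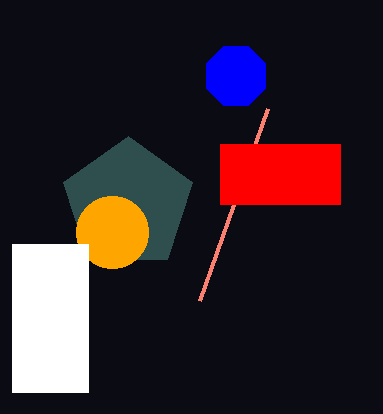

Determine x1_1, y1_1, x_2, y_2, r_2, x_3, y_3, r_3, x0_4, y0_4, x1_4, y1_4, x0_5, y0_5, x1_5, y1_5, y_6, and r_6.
x1_1 = 268
y1_1 = 108
x_2 = 128
y_2 = 204
r_2 = 68
x_3 = 112
y_3 = 232
r_3 = 36
x0_4 = 12
y0_4 = 244
x1_4 = 88
y1_4 = 392
x0_5 = 220
y0_5 = 144
x1_5 = 340
y1_5 = 204
y_6 = 76
r_6 = 32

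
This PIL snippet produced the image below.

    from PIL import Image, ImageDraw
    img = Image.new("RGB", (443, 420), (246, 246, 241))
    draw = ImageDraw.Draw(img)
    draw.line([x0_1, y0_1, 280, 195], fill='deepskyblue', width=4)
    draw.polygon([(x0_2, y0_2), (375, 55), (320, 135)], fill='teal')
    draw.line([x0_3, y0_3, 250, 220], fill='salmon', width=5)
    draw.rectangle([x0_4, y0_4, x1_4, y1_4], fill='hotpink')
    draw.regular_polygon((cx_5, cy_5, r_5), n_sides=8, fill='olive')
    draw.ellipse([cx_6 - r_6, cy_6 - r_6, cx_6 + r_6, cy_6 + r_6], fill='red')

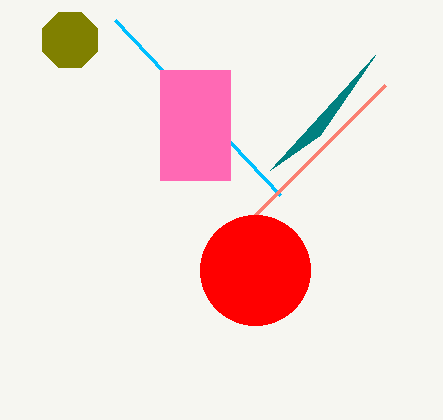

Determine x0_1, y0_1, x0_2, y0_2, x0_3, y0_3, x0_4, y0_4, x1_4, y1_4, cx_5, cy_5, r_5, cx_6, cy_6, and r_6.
x0_1 = 115, y0_1 = 20, x0_2 = 270, y0_2 = 170, x0_3 = 385, y0_3 = 85, x0_4 = 160, y0_4 = 70, x1_4 = 230, y1_4 = 180, cx_5 = 70, cy_5 = 40, r_5 = 30, cx_6 = 255, cy_6 = 270, r_6 = 55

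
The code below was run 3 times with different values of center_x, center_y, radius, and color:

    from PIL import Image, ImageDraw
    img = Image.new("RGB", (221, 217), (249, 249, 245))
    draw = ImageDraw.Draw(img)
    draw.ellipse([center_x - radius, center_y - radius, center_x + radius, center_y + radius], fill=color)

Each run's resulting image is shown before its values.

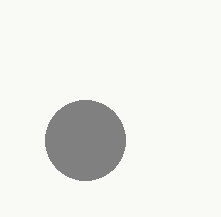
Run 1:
center_x = 85; center_y = 140; radius = 40; color = 'gray'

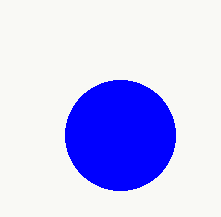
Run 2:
center_x = 120
center_y = 135
radius = 55
color = 'blue'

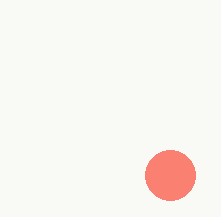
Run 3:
center_x = 170; center_y = 175; radius = 25; color = 'salmon'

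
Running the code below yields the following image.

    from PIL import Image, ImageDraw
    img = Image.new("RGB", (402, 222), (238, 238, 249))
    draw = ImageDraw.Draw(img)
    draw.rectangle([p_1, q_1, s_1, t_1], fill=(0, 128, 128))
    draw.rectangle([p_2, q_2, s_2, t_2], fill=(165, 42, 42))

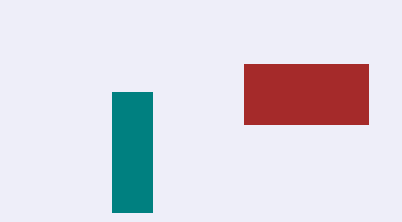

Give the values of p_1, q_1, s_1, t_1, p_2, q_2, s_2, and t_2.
p_1 = 112; q_1 = 92; s_1 = 152; t_1 = 212; p_2 = 244; q_2 = 64; s_2 = 368; t_2 = 124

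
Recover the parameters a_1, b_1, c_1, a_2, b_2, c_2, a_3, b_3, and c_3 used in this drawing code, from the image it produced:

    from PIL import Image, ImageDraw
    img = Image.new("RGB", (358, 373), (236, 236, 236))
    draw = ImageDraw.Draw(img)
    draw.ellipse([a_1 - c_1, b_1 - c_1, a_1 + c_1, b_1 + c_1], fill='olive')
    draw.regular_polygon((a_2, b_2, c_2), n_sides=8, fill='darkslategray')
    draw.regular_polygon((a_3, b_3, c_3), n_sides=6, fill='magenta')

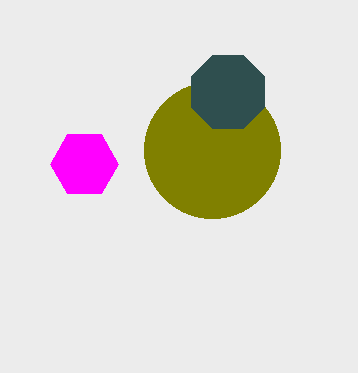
a_1 = 212; b_1 = 150; c_1 = 68; a_2 = 228; b_2 = 92; c_2 = 40; a_3 = 84; b_3 = 164; c_3 = 34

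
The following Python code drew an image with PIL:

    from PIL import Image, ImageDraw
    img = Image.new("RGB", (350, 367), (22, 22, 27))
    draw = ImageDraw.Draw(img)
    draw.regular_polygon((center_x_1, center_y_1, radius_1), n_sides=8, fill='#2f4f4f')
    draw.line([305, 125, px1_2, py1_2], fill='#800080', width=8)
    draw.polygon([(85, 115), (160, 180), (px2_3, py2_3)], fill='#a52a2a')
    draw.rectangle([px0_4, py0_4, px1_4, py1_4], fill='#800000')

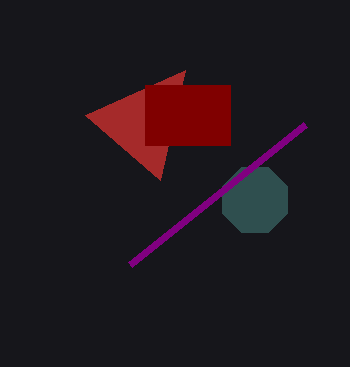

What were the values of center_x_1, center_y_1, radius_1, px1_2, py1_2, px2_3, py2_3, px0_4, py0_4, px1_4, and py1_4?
center_x_1 = 255; center_y_1 = 200; radius_1 = 35; px1_2 = 130; py1_2 = 265; px2_3 = 185; py2_3 = 70; px0_4 = 145; py0_4 = 85; px1_4 = 230; py1_4 = 145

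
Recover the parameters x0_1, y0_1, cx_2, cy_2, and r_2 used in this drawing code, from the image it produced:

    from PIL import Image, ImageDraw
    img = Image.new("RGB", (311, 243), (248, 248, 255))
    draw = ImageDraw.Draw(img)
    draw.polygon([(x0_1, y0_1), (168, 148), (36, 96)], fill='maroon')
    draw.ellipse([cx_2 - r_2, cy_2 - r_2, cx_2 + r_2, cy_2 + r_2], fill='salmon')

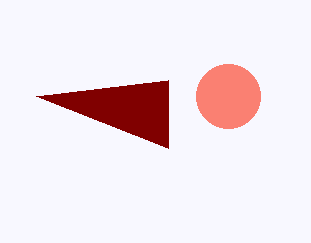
x0_1 = 168; y0_1 = 80; cx_2 = 228; cy_2 = 96; r_2 = 32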